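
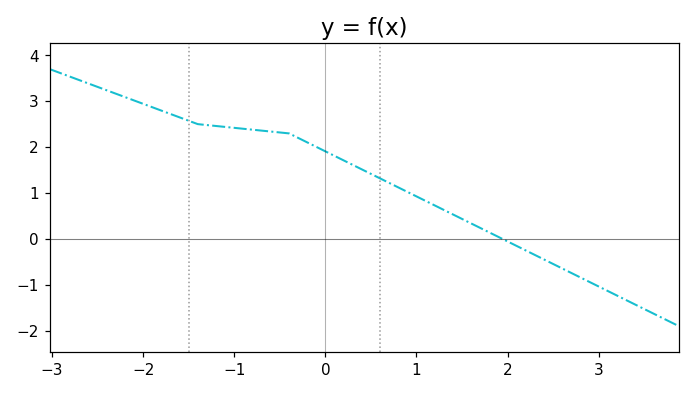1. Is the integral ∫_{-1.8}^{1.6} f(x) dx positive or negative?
positive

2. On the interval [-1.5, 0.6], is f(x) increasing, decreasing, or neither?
decreasing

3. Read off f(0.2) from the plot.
1.71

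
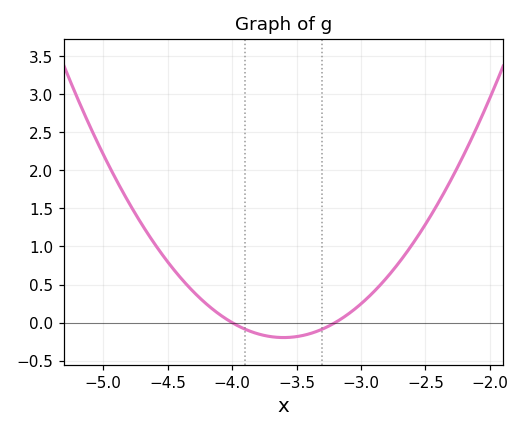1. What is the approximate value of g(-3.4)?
-0.15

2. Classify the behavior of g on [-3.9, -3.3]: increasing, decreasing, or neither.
neither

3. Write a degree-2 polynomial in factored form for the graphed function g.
y = 1.23(x + 4)(x + 3.2)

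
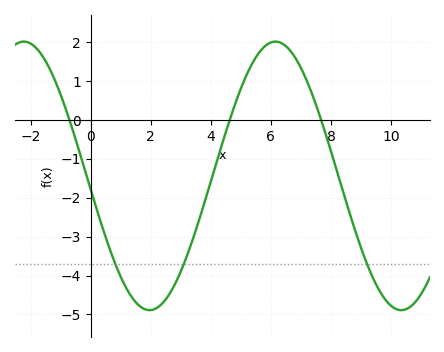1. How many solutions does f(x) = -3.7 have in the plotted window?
3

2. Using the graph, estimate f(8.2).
-1.33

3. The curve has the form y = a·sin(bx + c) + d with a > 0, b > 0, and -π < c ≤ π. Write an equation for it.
y = 3.45sin(0.75x - 3.04) - 1.44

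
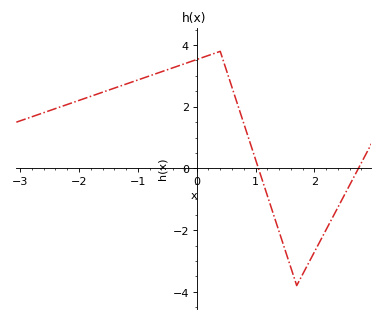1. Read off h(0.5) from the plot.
3.2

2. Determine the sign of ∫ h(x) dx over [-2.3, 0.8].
positive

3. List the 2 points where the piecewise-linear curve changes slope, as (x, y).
(0.4, 3.8); (1.7, -3.8)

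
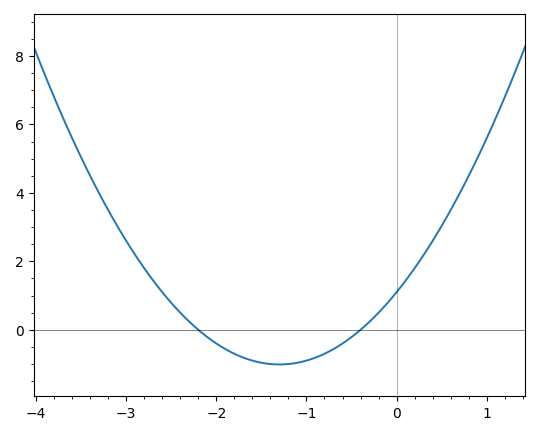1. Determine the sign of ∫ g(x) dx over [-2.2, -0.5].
negative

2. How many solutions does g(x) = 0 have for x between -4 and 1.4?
2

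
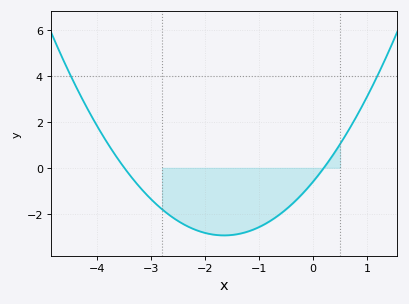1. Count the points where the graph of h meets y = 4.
2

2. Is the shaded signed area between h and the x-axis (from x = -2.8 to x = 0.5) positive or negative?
negative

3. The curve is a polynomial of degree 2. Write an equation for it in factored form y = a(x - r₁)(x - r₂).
y = 0.86(x + 3.5)(x - 0.2)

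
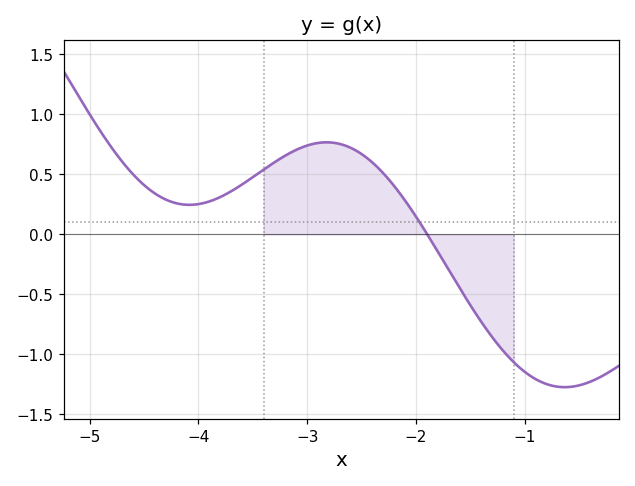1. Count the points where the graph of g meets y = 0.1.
1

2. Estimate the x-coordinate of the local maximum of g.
-2.82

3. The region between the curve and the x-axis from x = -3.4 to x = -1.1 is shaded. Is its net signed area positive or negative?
positive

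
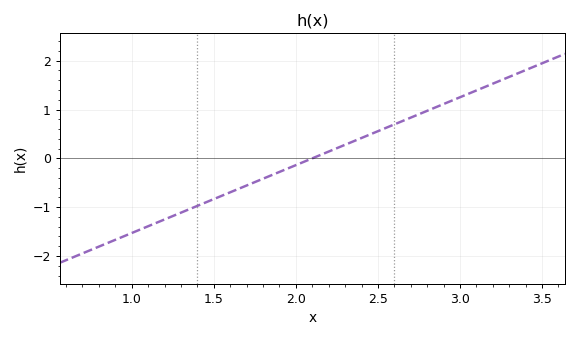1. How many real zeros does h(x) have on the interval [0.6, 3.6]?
1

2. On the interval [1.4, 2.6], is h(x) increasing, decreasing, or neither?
increasing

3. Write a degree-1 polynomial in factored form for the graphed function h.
y = 1.39(x - 2.1)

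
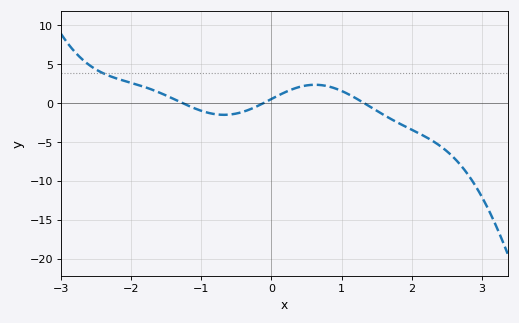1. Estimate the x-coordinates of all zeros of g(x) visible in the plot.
-1.3, -0.1, 1.3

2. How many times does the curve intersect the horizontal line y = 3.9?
1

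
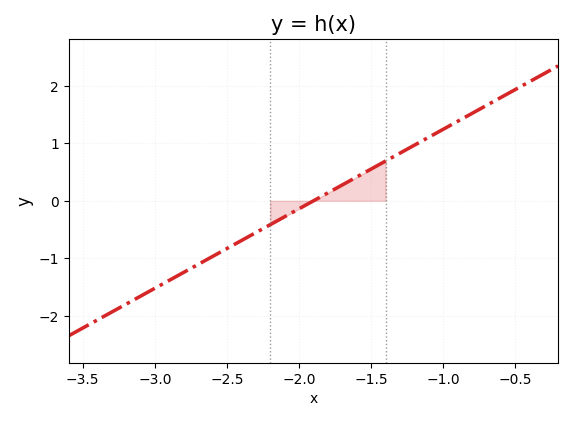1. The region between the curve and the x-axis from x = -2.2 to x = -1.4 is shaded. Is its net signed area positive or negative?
positive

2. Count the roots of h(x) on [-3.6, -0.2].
1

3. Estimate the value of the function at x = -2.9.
-1.38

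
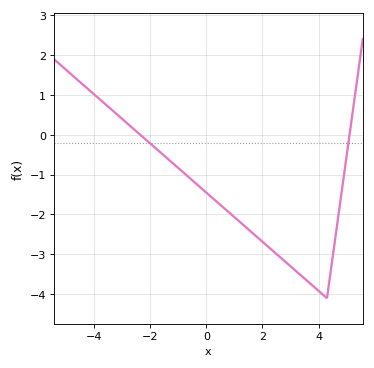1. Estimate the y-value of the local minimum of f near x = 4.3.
-4.1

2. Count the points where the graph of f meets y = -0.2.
2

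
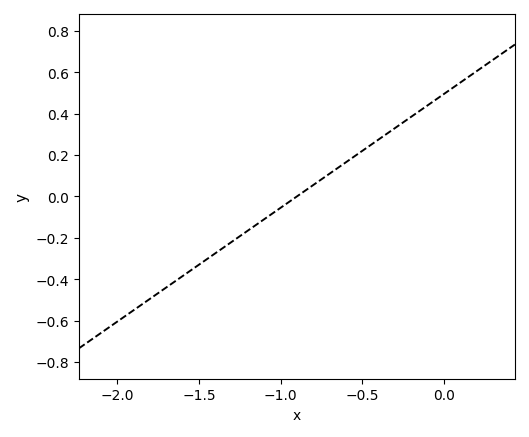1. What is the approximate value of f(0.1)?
0.56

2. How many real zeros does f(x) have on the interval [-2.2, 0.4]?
1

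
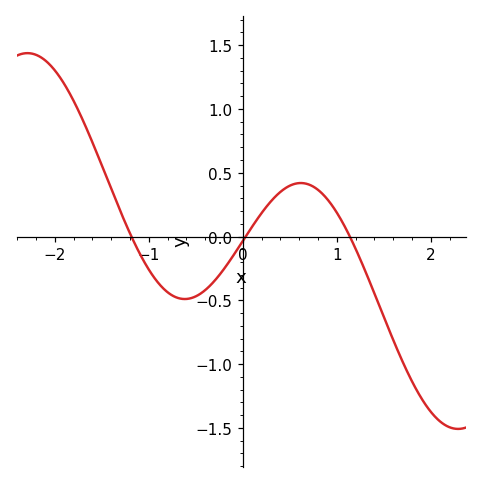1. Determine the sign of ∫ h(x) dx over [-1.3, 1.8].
negative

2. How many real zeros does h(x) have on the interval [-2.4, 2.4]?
3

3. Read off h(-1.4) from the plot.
0.374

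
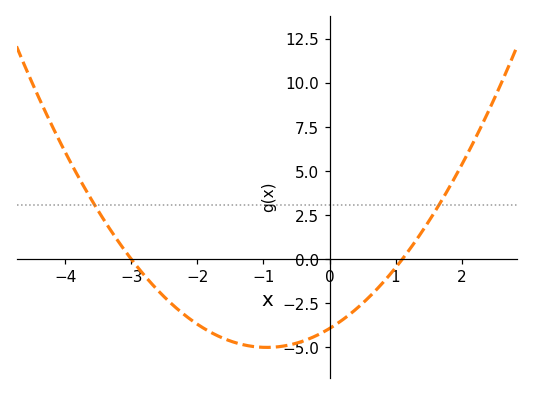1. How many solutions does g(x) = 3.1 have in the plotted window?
2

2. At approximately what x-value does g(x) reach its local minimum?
-1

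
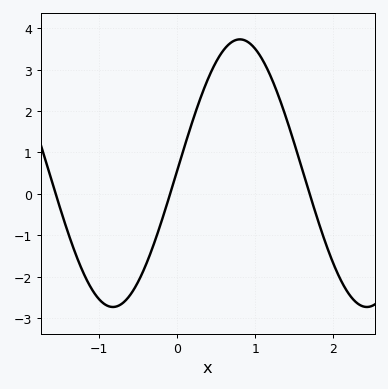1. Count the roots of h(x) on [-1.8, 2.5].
3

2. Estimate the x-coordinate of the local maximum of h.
0.804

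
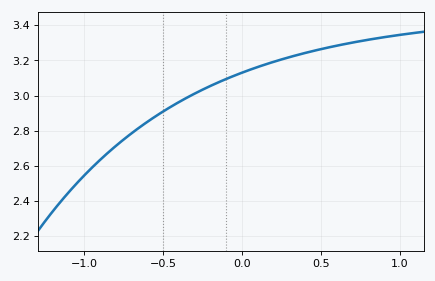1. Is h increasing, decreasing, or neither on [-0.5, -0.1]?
increasing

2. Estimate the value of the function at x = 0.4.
3.24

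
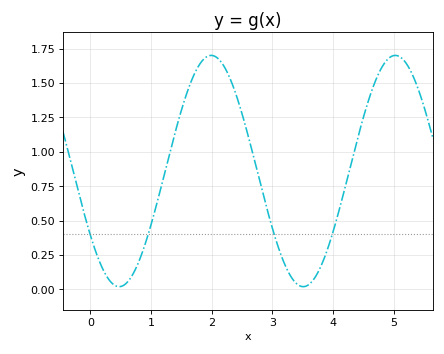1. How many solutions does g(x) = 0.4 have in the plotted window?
4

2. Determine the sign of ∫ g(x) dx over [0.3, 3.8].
positive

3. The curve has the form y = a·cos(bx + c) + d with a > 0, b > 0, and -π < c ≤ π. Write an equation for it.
y = 0.84cos(2.1x + 2.2) + 0.86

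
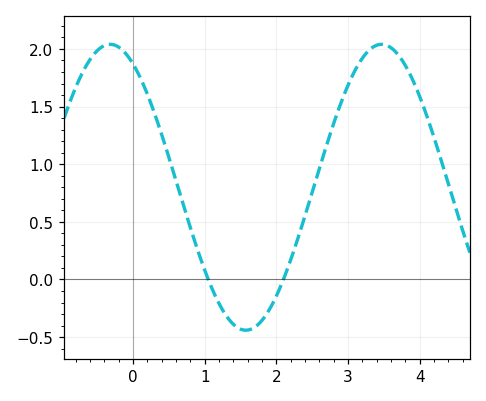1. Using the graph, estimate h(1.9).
-0.25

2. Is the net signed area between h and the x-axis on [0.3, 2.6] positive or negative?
positive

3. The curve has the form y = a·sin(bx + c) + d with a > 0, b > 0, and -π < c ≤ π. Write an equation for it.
y = 1.24sin(1.7x + 2.1) + 0.8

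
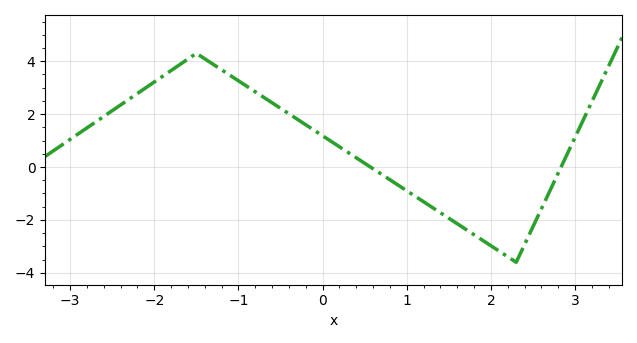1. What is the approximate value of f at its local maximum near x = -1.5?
4.2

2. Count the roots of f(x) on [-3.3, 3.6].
2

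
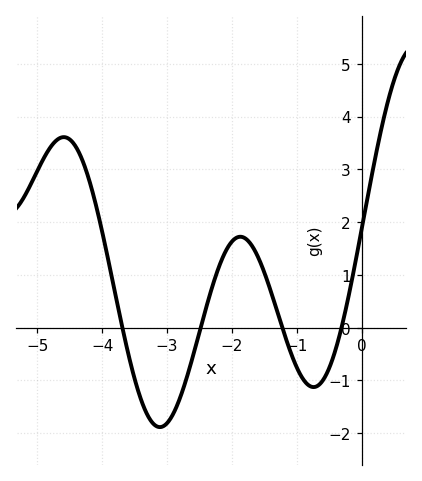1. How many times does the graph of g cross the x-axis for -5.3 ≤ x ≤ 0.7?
4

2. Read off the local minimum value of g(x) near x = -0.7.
-1.1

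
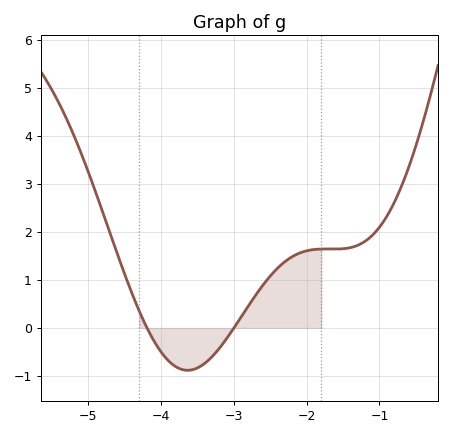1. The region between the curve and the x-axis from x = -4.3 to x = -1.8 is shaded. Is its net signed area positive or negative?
positive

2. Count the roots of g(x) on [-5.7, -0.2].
2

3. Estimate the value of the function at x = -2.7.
0.7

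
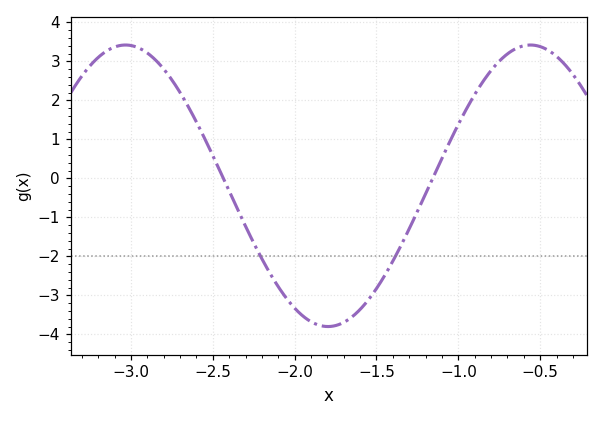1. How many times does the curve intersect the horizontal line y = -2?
2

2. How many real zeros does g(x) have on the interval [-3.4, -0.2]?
2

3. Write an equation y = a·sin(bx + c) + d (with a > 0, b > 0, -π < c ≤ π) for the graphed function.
y = 3.61sin(2.5x + 3) - 0.19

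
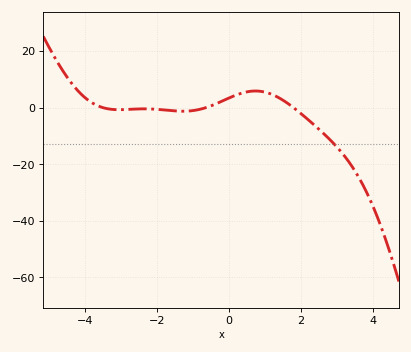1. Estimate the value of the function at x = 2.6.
-8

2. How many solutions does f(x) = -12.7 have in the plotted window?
1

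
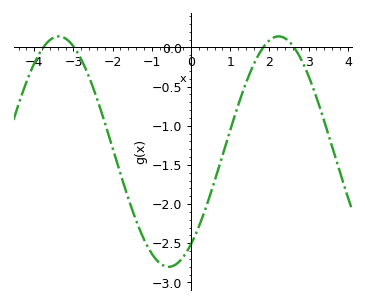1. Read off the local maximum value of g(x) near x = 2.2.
0.15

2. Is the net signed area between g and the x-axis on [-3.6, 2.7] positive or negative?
negative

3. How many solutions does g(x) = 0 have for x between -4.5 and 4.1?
4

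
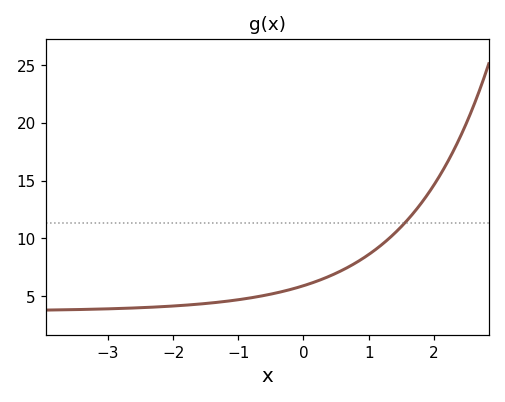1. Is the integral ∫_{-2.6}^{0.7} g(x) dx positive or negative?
positive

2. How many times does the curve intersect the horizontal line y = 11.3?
1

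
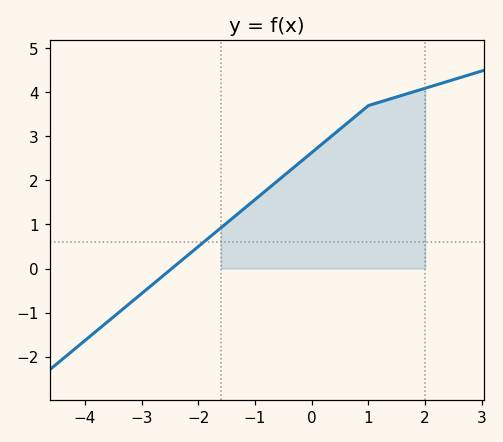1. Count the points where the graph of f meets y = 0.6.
1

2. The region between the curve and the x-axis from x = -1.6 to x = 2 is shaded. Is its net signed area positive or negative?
positive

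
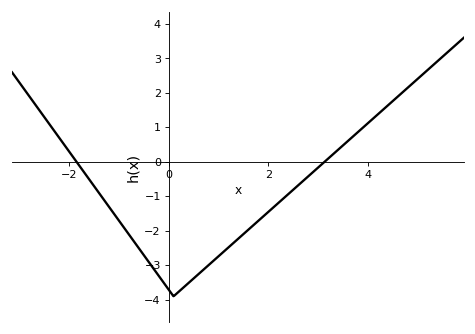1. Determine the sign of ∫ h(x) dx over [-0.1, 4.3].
negative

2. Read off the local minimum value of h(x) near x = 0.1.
-3.9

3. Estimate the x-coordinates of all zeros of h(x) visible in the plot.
-1.8, 3.2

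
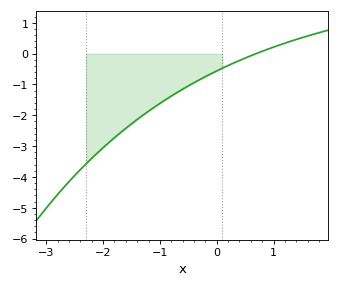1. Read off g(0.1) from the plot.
-0.5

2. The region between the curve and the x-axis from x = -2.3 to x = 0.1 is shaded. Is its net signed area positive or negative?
negative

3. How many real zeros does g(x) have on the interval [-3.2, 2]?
1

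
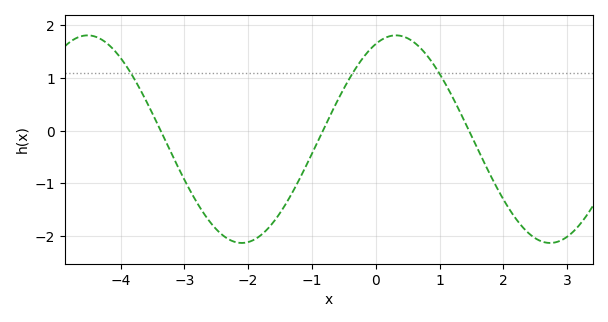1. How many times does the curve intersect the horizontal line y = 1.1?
3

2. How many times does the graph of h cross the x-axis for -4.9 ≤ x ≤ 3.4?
3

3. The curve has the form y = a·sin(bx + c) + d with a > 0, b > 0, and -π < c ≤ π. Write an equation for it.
y = 1.97sin(1.3x + 1.2) - 0.16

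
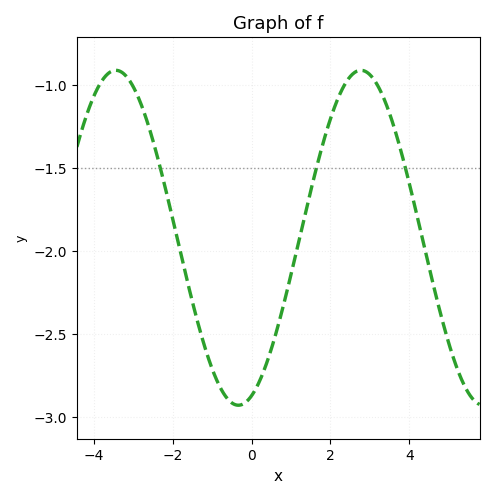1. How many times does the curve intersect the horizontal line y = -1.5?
3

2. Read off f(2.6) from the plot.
-0.925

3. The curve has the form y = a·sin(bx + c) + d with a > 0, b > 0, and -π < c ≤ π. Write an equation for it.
y = 1.01sin(1.01x - 1.23) - 1.92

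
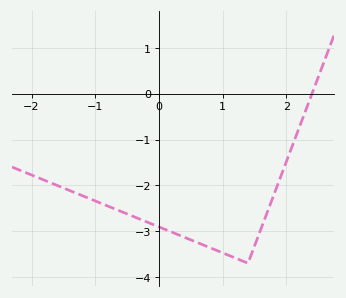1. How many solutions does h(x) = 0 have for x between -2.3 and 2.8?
1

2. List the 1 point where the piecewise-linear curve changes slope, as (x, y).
(1.4, -3.7)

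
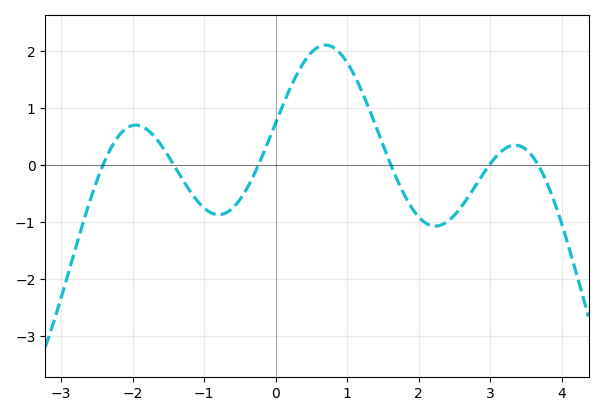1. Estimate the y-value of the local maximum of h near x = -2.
0.701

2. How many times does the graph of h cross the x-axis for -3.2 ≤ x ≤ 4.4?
6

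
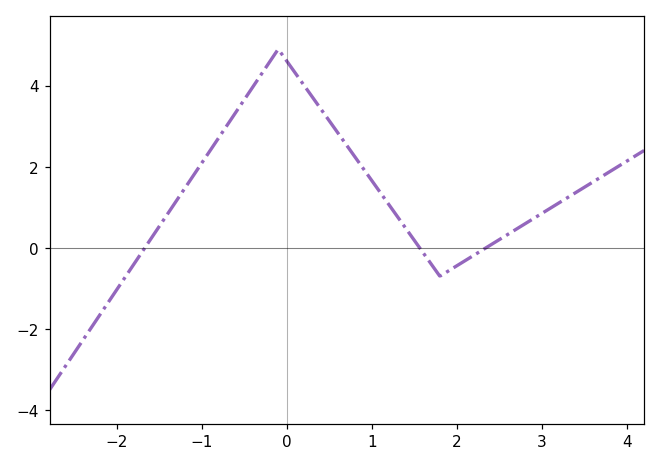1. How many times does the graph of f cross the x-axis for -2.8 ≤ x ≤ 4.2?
3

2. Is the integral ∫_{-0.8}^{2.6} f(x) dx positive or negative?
positive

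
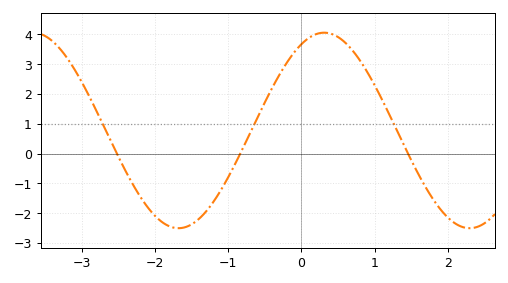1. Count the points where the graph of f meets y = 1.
3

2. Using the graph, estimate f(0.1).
3.88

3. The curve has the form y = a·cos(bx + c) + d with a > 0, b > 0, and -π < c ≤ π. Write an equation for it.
y = 3.28cos(1.58x - 0.492) + 0.78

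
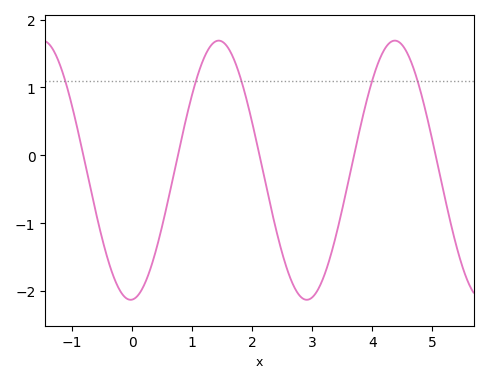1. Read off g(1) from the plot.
0.903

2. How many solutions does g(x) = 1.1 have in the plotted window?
5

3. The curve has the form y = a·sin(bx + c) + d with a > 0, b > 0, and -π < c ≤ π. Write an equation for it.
y = 1.91sin(2.14x - 1.51) - 0.22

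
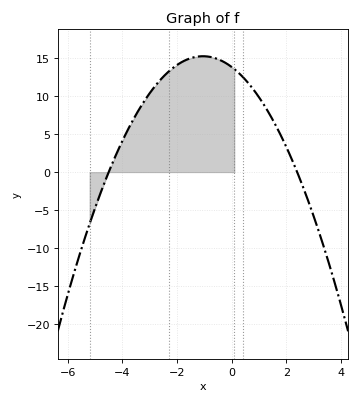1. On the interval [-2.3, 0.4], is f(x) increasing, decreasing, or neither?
neither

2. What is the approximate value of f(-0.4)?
14.7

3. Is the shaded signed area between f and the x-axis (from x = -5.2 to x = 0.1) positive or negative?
positive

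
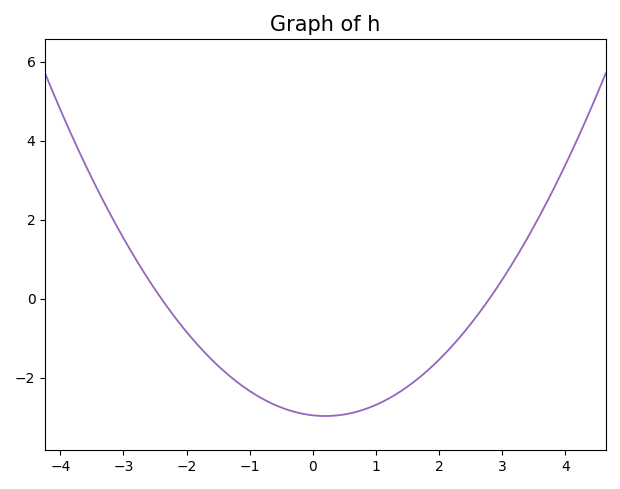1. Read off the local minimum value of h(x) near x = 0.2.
-2.97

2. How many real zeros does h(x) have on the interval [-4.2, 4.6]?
2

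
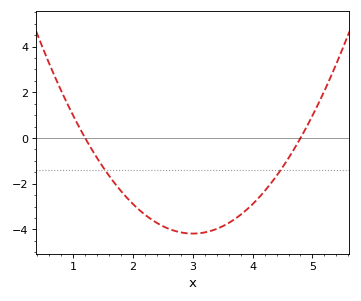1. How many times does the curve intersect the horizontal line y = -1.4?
2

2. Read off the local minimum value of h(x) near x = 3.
-4.2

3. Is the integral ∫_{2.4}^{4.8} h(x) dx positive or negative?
negative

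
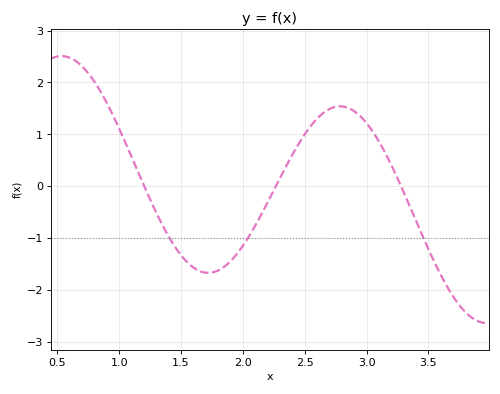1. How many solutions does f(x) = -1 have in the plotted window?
3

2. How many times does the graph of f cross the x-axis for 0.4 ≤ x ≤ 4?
3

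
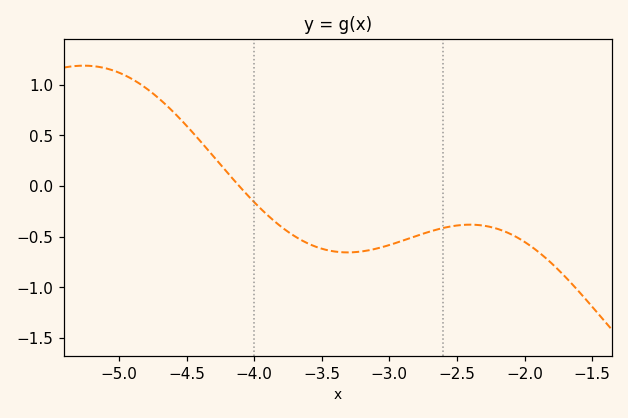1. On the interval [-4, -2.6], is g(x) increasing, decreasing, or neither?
neither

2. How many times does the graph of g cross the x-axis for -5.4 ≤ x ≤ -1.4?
1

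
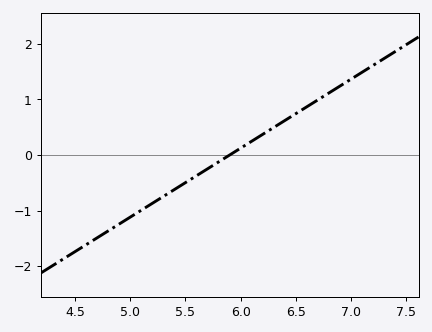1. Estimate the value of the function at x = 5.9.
0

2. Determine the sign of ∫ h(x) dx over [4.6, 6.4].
negative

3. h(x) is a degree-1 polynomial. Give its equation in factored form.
y = 1.24(x - 5.9)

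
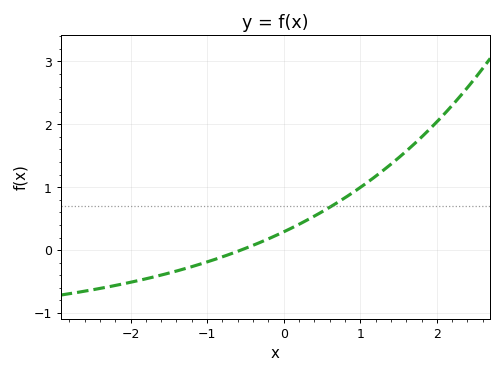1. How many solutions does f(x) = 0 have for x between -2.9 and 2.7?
1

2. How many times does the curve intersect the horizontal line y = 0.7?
1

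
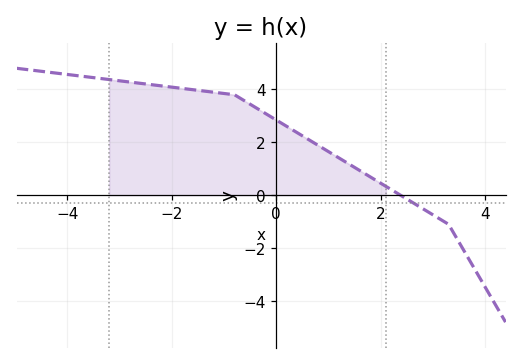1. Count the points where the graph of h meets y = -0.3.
1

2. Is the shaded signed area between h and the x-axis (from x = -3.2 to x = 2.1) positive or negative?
positive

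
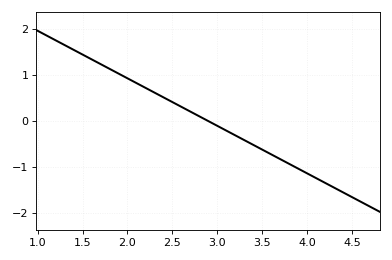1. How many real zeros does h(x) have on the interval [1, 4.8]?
1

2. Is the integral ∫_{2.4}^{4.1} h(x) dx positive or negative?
negative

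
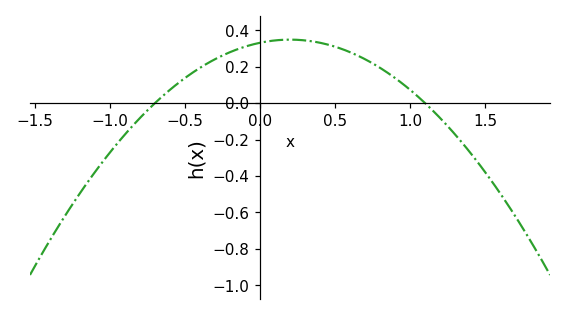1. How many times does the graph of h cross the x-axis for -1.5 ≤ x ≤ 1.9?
2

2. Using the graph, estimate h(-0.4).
0.2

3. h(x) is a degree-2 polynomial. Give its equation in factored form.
y = -0.43(x + 0.7)(x - 1.1)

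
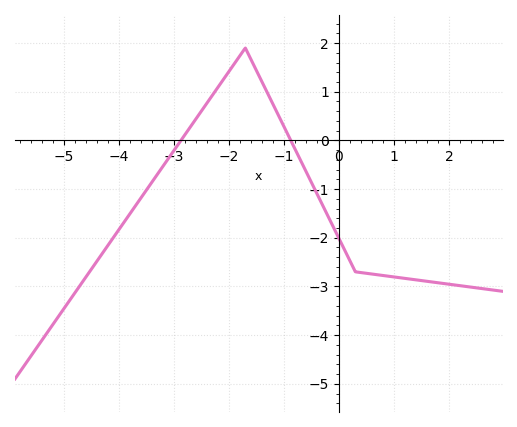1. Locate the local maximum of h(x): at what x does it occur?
-1.7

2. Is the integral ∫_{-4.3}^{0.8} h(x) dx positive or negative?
negative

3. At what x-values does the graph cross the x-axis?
-2.87, -0.874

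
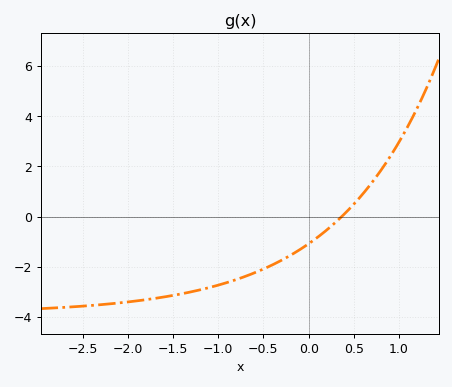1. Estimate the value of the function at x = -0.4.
-2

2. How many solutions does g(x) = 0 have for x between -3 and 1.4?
1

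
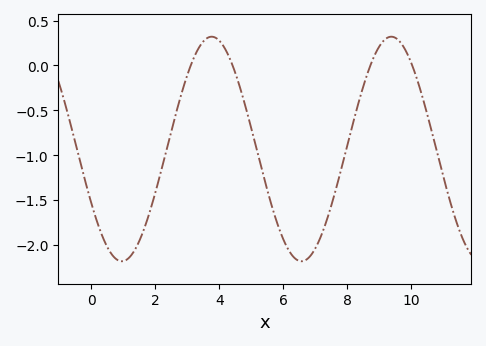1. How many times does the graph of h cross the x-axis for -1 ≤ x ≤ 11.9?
4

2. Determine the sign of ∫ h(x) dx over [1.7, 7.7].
negative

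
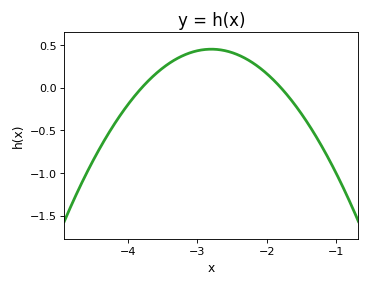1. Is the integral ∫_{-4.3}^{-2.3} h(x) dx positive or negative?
positive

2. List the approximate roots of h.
-3.8, -1.8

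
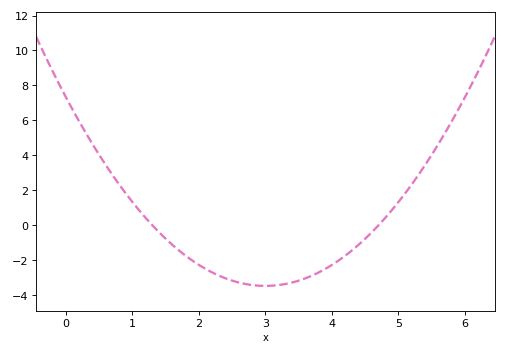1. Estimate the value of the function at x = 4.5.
-0.8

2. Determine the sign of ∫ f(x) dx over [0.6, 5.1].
negative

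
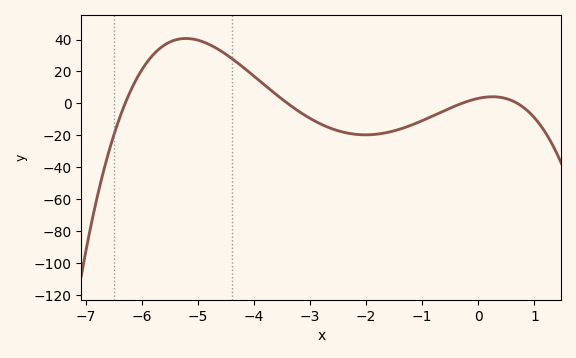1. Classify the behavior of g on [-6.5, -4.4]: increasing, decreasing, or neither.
neither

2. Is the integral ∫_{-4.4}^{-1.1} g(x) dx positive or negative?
negative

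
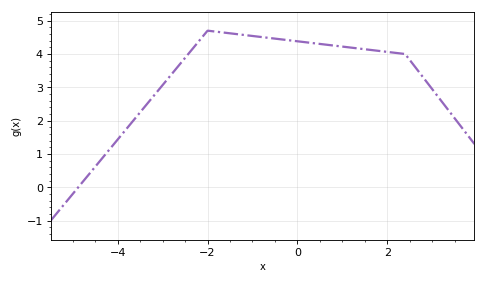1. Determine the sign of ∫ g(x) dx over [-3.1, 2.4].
positive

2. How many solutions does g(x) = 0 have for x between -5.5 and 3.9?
1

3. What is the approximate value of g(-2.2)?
4.37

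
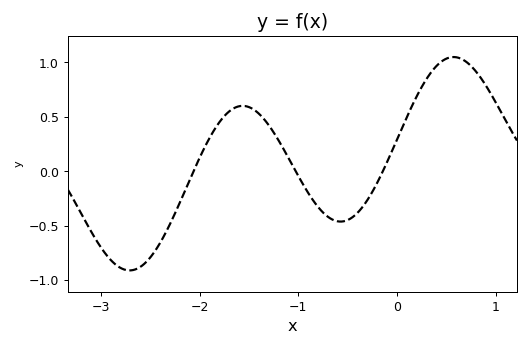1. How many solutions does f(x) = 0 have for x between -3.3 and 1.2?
3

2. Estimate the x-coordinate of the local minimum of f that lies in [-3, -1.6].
-2.71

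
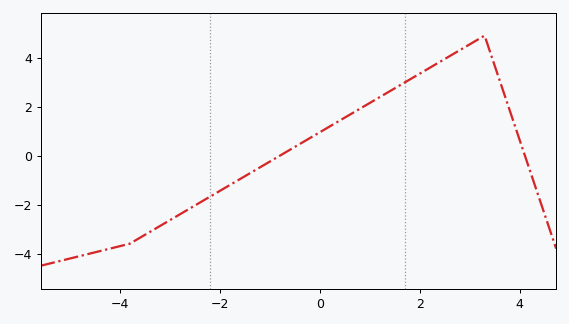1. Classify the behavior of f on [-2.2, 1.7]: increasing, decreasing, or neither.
increasing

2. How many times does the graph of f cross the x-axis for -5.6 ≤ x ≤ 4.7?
2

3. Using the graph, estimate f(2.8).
4.4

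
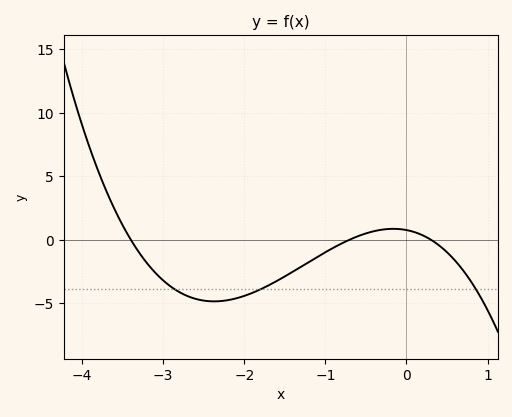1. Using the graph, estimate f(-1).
-1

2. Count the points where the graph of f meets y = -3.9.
3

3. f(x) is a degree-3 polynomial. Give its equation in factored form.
y = -1.06(x + 3.4)(x + 0.7)(x - 0.3)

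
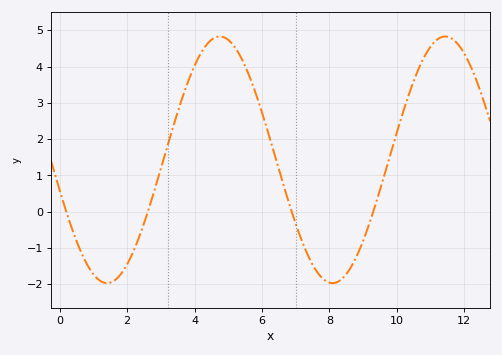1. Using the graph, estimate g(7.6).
-1.62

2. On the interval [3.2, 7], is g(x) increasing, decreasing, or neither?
neither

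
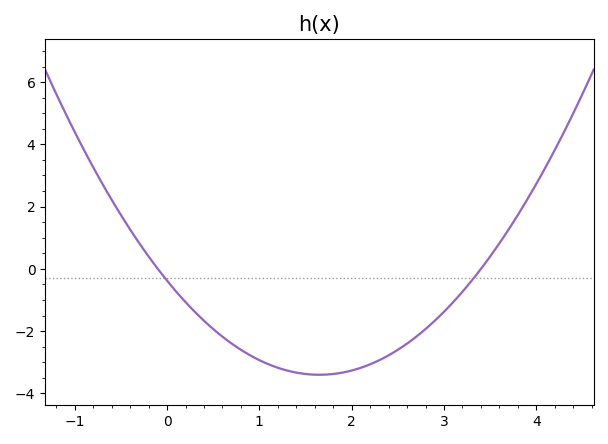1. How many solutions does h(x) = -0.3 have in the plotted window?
2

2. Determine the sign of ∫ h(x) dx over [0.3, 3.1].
negative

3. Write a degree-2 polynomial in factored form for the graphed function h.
y = 1.11(x + 0.1)(x - 3.4)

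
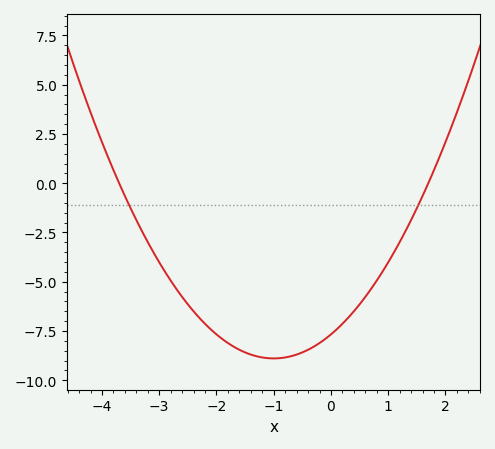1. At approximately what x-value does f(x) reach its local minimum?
-1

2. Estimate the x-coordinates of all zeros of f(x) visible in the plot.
-3.7, 1.7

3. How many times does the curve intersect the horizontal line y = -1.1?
2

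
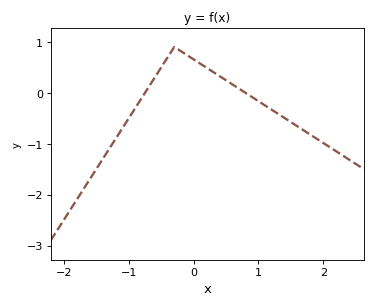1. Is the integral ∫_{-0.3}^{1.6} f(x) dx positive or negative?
positive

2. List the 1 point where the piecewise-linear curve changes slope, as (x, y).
(-0.3, 0.9)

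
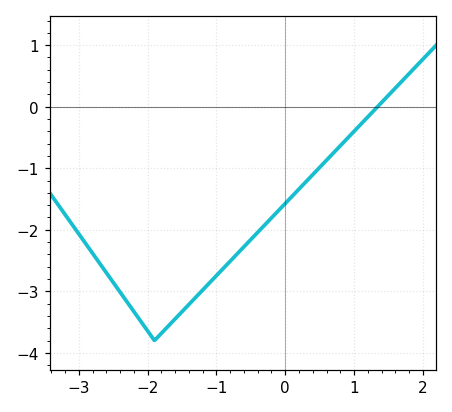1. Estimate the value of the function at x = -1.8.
-3.68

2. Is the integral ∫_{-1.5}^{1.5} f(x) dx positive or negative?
negative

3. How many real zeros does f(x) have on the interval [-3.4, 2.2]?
1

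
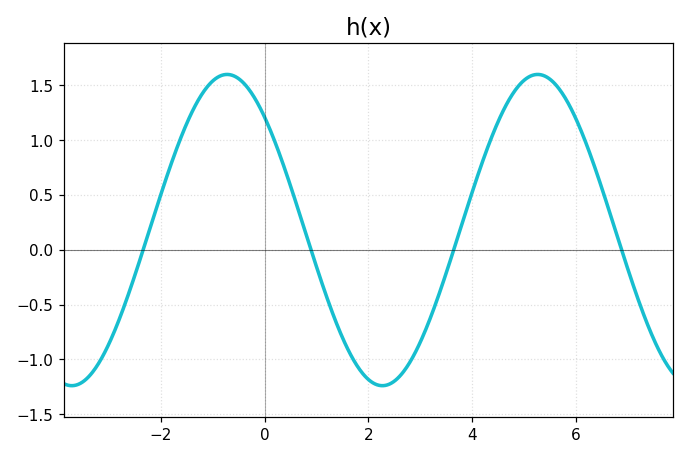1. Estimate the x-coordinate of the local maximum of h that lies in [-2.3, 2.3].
-0.721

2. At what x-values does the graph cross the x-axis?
-2.34, 0.893, 3.64, 6.88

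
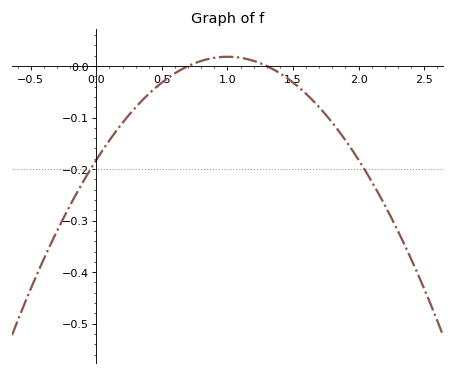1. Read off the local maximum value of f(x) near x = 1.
0.018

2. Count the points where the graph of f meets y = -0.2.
2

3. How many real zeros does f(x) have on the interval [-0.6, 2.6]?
2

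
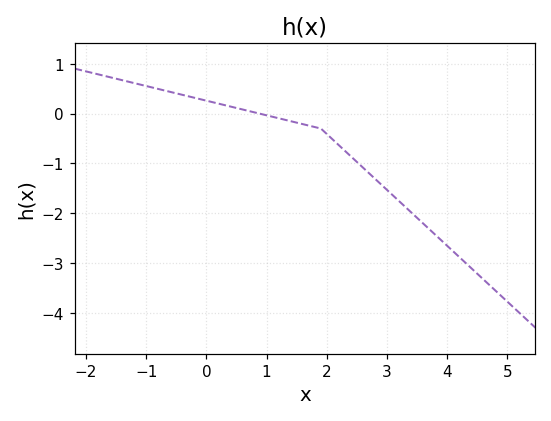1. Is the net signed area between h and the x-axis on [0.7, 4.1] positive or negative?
negative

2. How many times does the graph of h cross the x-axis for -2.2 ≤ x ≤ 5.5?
1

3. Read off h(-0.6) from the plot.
0.4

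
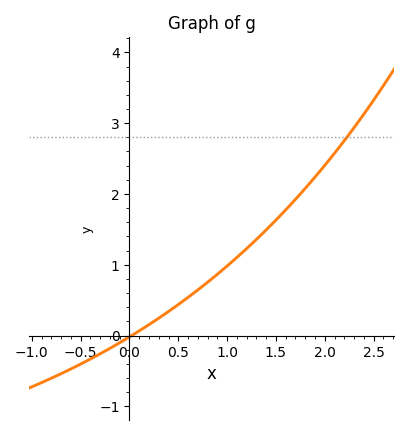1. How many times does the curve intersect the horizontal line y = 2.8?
1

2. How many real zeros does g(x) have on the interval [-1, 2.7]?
1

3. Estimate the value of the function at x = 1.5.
1.63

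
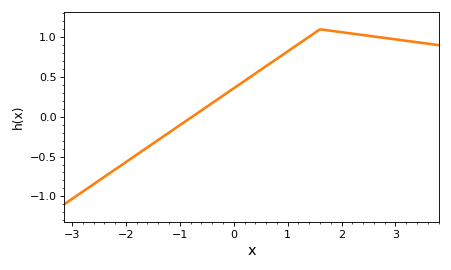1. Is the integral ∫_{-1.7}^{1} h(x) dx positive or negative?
positive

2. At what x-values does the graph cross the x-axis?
-0.8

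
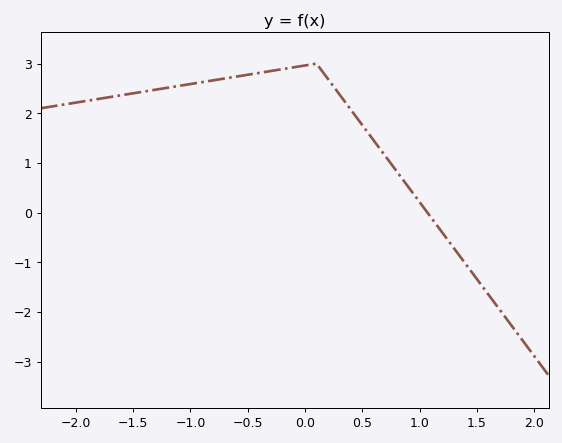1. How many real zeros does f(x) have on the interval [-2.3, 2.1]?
1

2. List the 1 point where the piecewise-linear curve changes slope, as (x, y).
(0.1, 3)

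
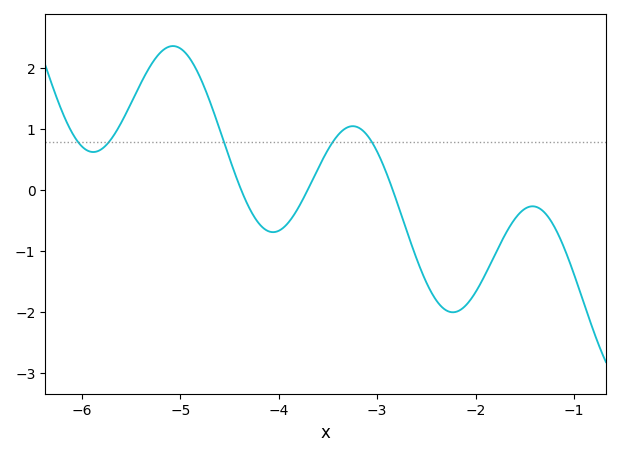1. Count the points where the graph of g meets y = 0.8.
5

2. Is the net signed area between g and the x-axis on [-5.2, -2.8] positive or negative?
positive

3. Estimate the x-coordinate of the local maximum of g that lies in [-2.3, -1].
-1.4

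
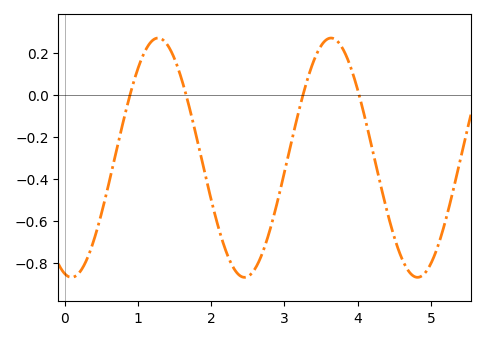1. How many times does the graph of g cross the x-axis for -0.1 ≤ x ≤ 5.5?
4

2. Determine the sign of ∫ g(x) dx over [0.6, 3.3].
negative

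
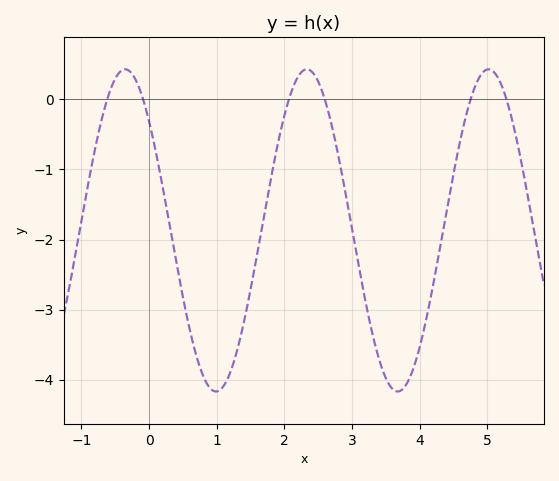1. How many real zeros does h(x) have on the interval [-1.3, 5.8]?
6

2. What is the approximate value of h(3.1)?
-2.4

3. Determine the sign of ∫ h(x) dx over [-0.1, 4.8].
negative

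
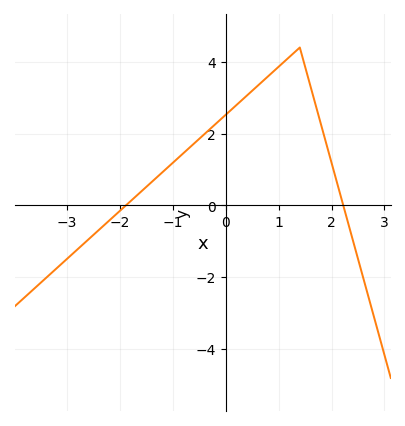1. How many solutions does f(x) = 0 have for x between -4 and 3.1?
2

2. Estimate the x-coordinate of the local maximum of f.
1.4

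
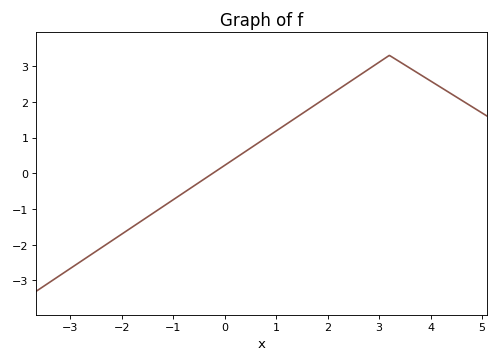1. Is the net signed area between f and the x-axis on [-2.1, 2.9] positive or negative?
positive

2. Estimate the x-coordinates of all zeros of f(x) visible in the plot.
-0.229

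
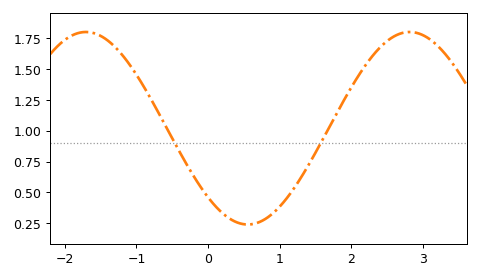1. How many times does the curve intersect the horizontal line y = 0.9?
2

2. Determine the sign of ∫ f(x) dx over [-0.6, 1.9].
positive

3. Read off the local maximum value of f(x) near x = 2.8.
1.8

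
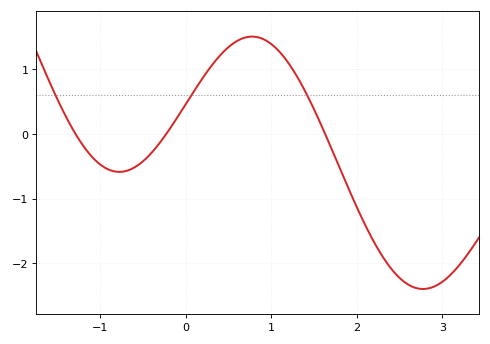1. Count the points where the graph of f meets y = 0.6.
3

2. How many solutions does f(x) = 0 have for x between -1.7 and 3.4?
3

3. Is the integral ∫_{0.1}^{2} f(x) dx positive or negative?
positive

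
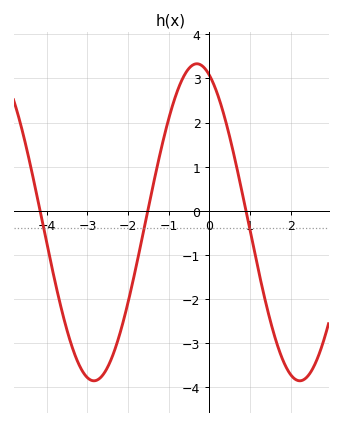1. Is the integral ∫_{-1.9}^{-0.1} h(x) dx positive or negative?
positive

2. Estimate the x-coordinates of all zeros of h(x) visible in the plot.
-4.17, -1.51, 0.902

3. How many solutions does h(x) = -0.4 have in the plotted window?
3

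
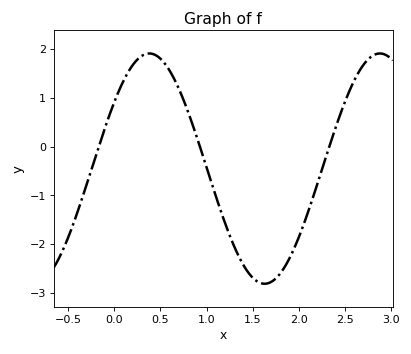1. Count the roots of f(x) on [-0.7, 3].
3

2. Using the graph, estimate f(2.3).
-0.191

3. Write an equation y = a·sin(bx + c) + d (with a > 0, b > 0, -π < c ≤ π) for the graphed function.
y = 2.36sin(2.51x + 0.62) - 0.45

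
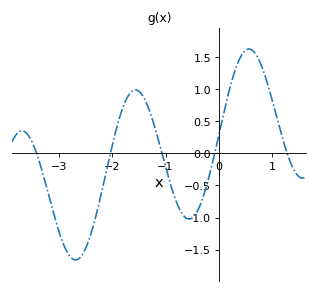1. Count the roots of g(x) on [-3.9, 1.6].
5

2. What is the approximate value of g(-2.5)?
-1.5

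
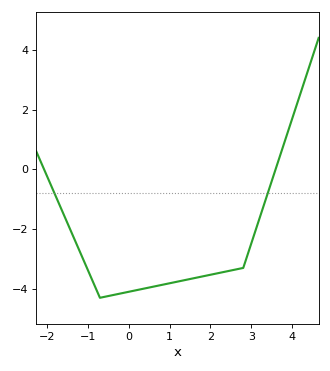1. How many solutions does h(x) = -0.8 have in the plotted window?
2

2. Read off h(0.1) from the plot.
-4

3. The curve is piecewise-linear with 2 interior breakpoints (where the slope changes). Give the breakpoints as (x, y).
(-0.7, -4.3); (2.8, -3.3)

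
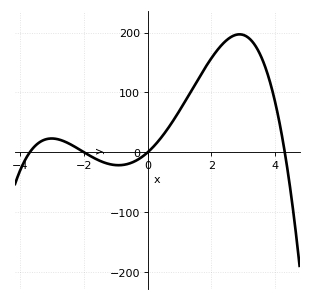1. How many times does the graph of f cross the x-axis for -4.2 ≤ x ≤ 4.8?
4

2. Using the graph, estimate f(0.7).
40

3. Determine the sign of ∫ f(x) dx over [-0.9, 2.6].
positive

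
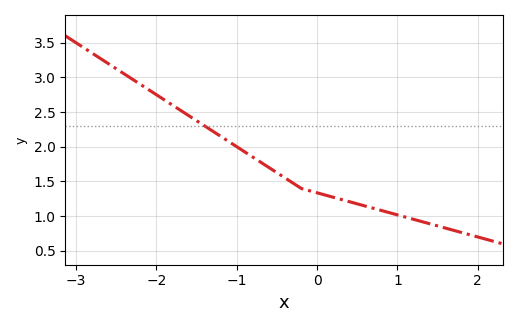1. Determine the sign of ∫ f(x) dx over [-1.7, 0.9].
positive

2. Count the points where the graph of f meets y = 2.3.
1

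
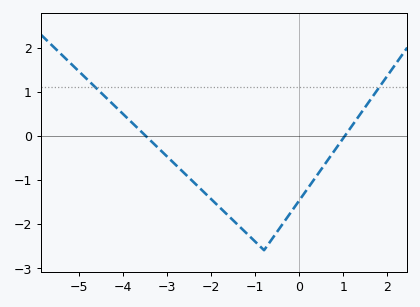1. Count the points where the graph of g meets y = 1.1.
2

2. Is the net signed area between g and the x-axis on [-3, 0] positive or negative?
negative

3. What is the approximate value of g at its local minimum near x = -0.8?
-2.6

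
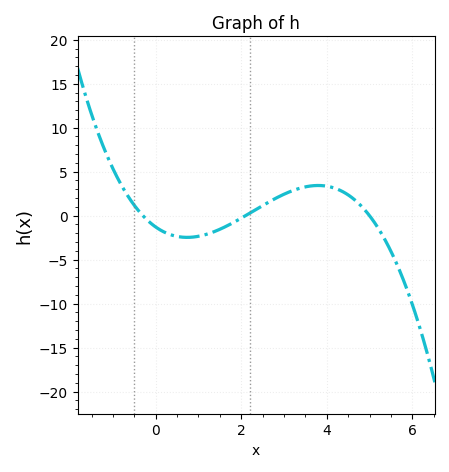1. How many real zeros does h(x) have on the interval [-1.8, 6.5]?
3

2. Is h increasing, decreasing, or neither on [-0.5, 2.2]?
neither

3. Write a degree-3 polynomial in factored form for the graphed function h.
y = -0.41(x + 0.3)(x - 2.1)(x - 5)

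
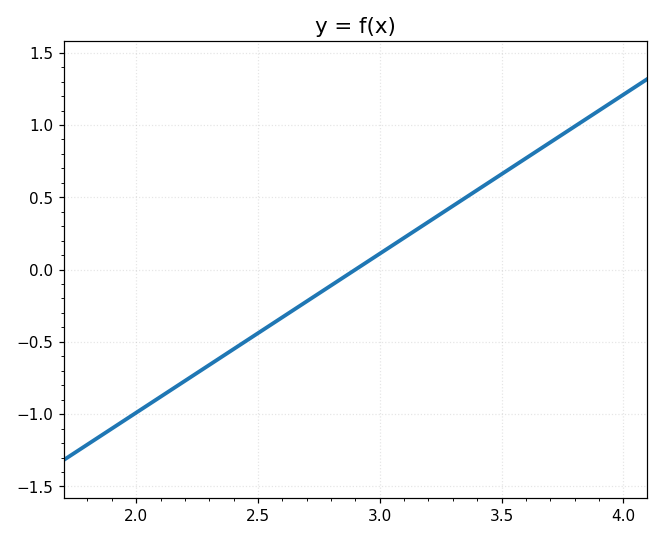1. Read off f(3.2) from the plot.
0.35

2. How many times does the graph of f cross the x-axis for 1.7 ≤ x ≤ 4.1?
1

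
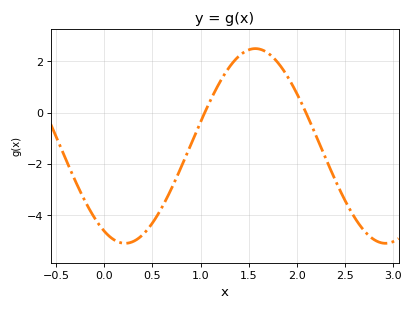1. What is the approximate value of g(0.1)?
-4.96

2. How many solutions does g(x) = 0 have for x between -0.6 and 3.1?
2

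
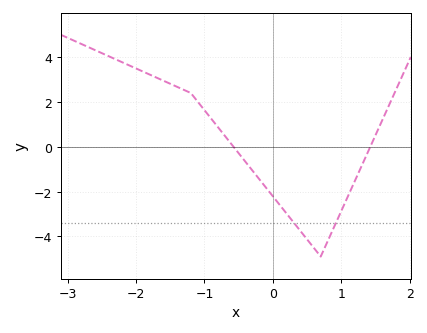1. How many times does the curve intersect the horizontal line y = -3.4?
2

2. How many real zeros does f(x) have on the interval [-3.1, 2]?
2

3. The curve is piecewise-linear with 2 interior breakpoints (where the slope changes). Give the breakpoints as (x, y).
(-1.2, 2.4); (0.7, -4.9)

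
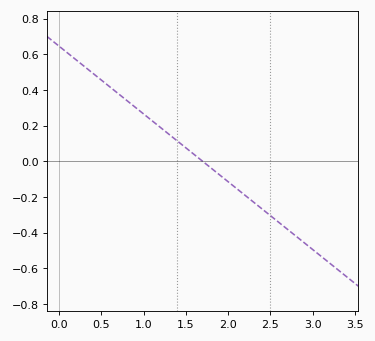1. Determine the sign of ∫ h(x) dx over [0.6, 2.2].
positive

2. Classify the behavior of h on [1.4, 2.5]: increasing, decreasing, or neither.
decreasing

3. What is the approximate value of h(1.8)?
-0.04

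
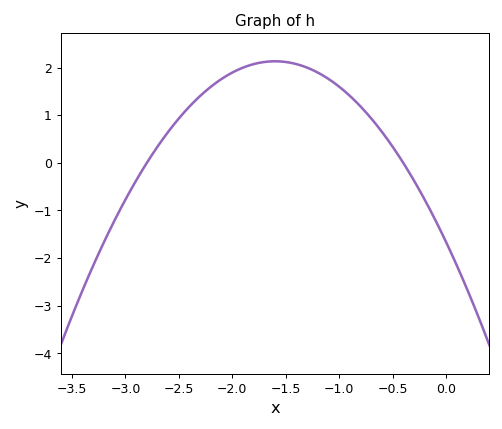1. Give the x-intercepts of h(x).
-2.8, -0.4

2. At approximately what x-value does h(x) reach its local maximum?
-1.6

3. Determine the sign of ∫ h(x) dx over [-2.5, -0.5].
positive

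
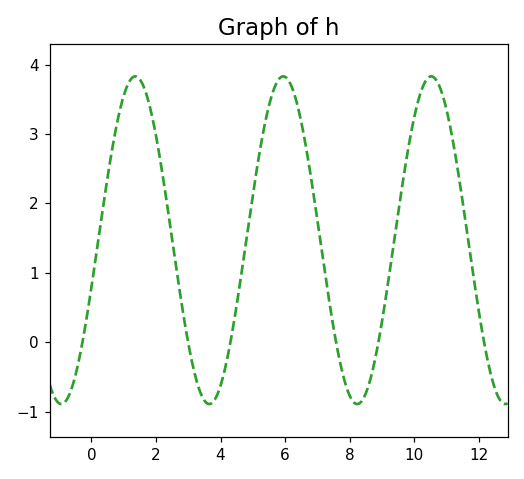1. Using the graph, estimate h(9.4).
1.52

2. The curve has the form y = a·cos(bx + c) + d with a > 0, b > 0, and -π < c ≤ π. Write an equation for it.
y = 2.36cos(1.37x - 1.86) + 1.47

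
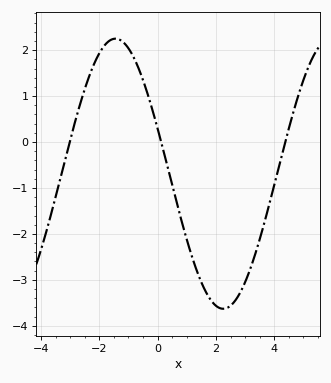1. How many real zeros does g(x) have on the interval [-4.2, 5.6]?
3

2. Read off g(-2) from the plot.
1.9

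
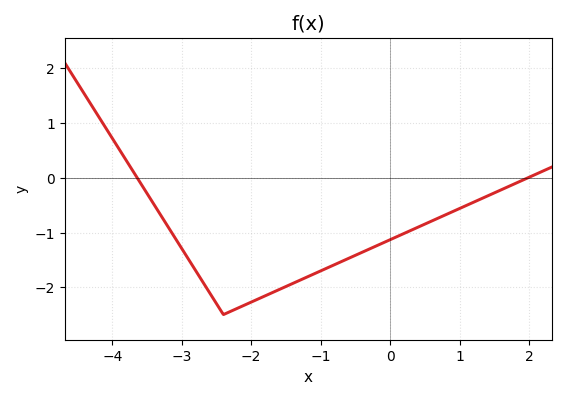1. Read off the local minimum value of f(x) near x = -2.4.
-2.5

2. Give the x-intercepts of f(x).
-3.6, 2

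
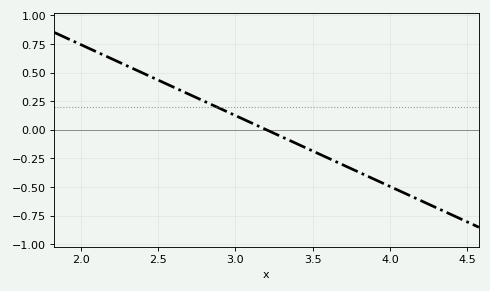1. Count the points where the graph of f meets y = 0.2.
1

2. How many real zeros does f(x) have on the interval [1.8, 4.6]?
1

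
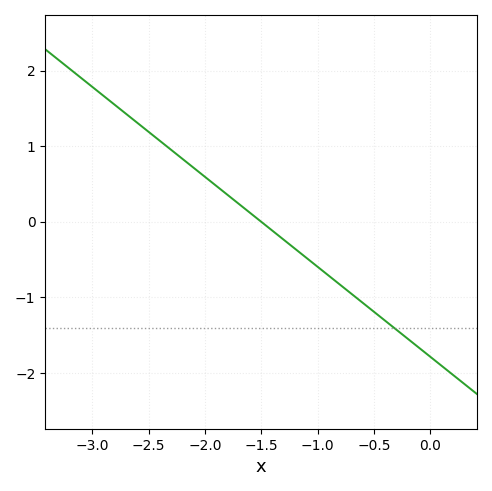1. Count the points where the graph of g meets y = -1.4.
1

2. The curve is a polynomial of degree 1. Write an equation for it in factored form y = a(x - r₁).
y = -1.19(x + 1.5)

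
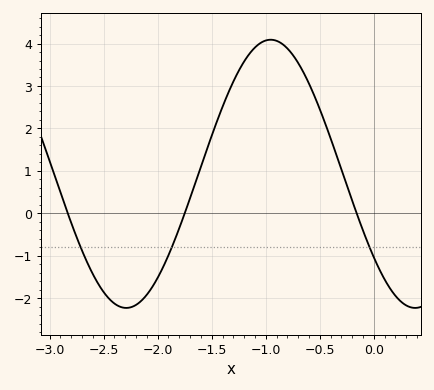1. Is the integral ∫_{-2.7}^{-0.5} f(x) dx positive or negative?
positive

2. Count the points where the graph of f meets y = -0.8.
3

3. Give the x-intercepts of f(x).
-2.85, -1.75, -0.15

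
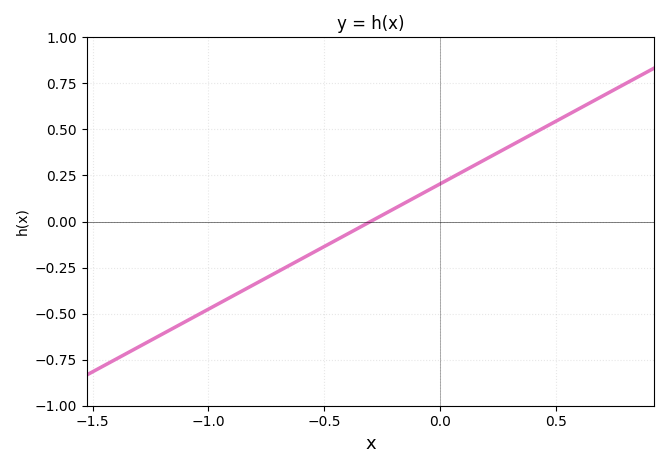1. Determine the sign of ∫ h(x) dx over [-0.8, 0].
negative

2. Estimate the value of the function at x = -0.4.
-0.06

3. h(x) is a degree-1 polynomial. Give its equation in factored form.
y = 0.68(x + 0.3)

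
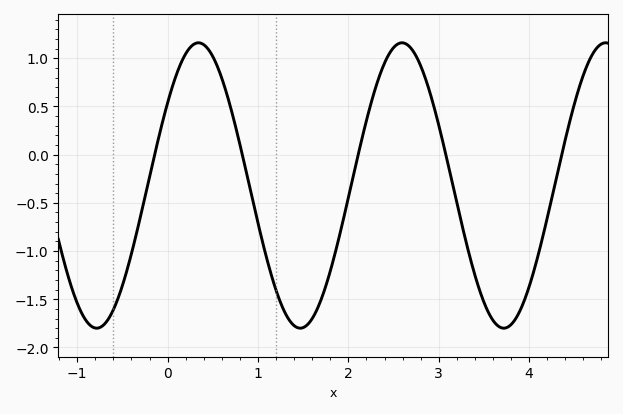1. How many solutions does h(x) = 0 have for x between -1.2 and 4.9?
5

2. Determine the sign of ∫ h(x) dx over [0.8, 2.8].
negative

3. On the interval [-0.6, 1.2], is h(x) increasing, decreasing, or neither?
neither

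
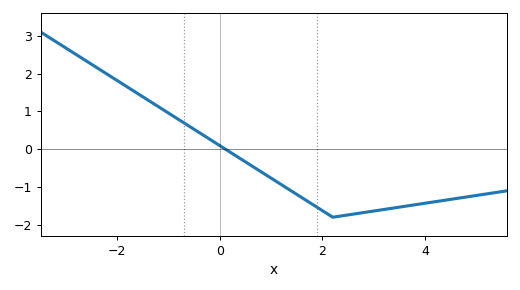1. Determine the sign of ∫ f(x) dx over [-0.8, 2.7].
negative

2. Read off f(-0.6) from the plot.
0.6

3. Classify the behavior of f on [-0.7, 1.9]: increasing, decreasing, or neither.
decreasing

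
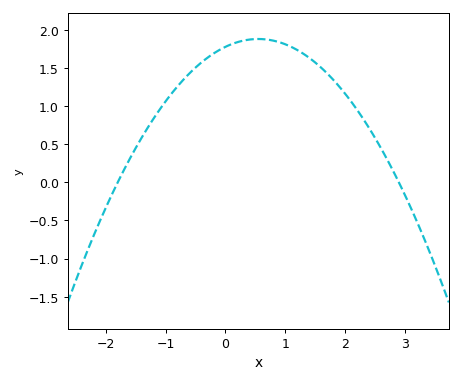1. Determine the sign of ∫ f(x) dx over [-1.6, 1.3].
positive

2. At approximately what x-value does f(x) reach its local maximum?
0.55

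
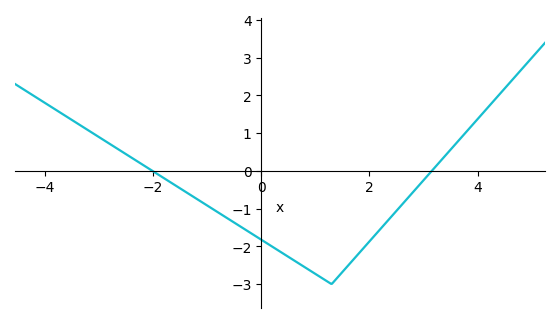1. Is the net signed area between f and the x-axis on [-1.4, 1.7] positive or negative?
negative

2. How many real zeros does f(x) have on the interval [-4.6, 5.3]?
2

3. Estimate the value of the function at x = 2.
-1.9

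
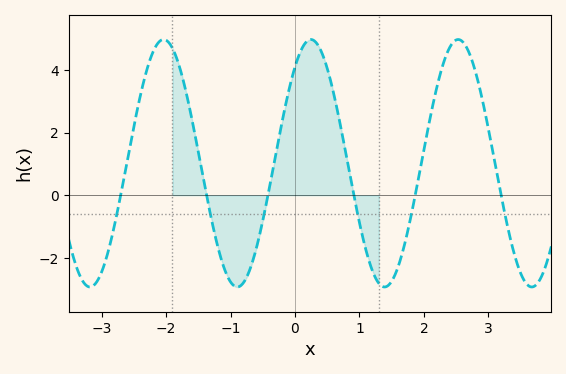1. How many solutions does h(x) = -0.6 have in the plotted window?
6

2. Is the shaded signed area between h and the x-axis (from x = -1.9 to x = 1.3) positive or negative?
positive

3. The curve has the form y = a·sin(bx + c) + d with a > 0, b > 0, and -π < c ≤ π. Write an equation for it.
y = 3.95sin(2.8x + 0.89) + 1.02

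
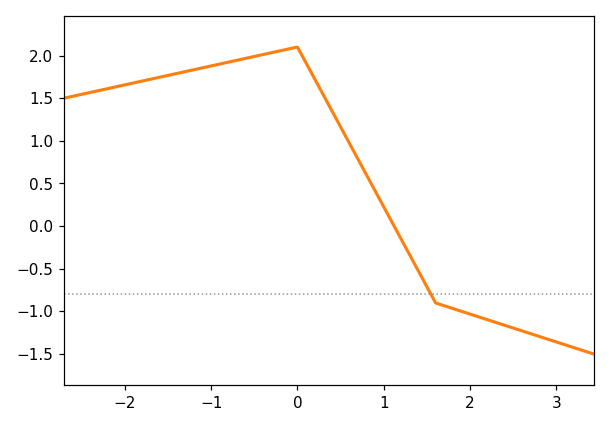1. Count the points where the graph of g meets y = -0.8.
1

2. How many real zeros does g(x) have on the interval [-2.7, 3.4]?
1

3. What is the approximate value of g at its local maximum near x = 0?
2.1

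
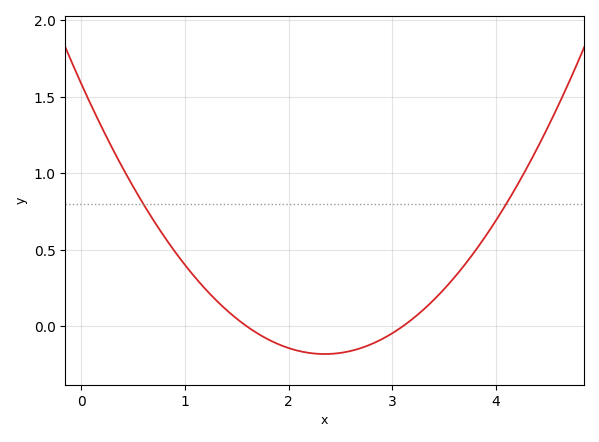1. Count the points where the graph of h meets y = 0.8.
2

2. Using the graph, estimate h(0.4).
1.05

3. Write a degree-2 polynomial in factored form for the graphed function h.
y = 0.32(x - 1.6)(x - 3.1)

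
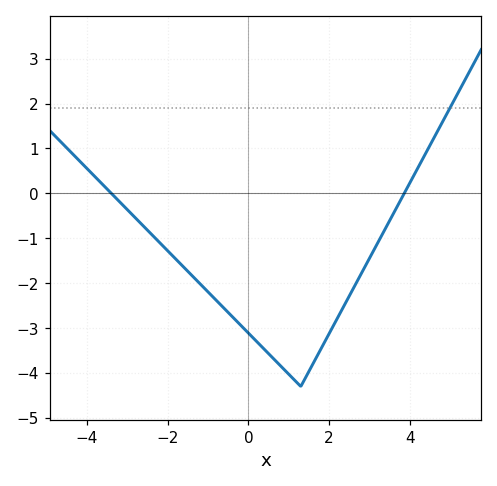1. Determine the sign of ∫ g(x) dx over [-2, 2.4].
negative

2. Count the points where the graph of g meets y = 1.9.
1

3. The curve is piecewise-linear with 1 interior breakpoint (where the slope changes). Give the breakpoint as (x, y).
(1.3, -4.3)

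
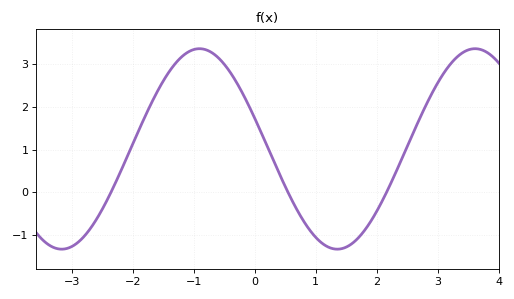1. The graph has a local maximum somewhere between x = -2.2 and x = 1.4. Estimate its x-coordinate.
-1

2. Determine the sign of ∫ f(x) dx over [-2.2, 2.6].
positive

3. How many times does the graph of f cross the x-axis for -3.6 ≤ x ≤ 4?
3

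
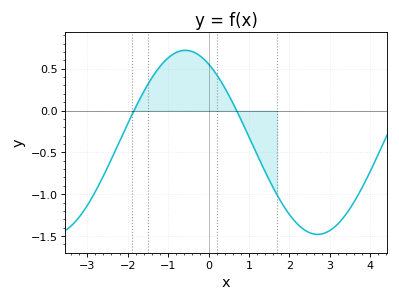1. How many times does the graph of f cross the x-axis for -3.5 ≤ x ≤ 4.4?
2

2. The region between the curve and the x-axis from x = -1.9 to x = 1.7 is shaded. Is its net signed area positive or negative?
positive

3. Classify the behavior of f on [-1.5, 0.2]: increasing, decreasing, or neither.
neither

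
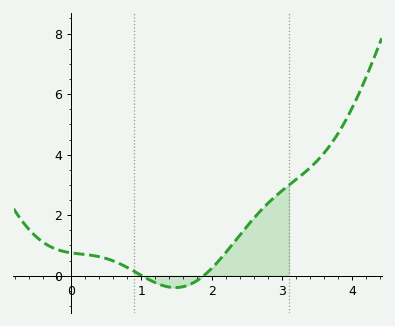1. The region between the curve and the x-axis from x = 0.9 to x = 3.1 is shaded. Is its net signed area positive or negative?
positive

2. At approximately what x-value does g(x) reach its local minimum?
1.5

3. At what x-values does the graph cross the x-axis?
1, 1.9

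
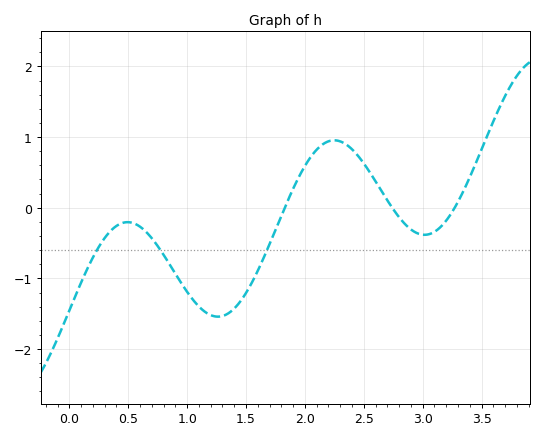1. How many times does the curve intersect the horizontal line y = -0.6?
3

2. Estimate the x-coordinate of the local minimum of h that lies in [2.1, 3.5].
3.02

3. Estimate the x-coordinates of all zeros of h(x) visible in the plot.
1.83, 2.74, 3.27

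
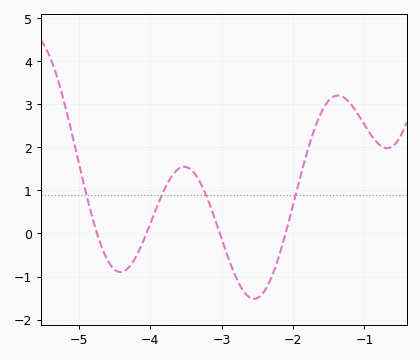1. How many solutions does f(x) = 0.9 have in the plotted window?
4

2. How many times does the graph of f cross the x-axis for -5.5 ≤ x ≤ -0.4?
4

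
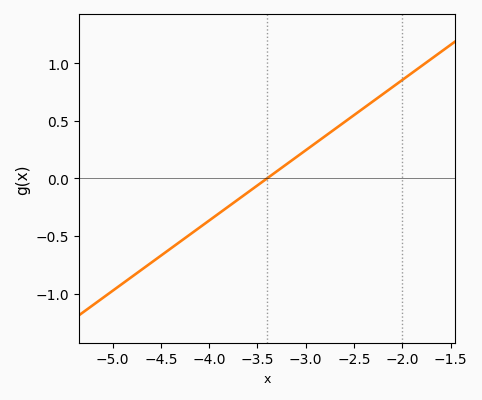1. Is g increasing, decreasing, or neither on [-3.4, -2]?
increasing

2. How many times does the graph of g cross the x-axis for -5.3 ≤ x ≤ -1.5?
1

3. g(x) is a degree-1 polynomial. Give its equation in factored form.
y = 0.61(x + 3.4)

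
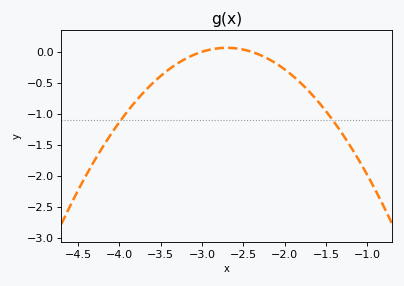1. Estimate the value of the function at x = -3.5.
-0.4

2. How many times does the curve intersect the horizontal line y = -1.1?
2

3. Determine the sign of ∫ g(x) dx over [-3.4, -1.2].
negative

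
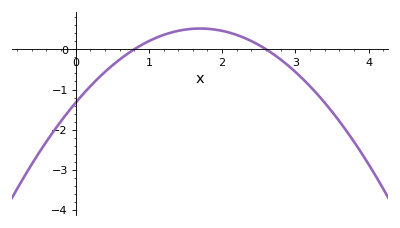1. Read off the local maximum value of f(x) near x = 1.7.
0.5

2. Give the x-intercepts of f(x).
0.8, 2.6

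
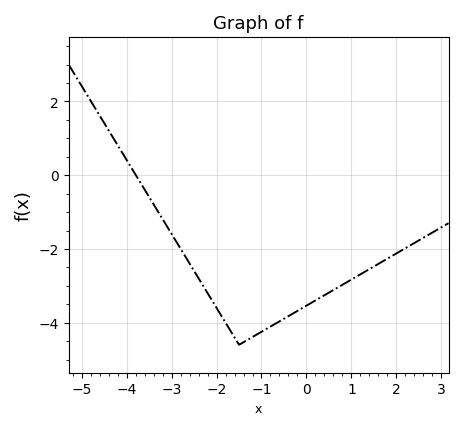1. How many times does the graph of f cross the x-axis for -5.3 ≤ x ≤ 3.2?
1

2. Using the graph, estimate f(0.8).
-3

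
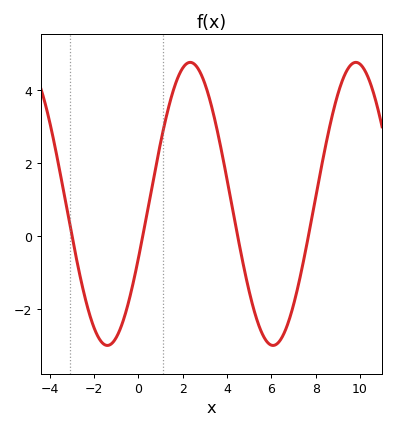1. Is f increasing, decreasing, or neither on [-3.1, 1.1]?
neither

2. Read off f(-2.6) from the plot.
-1.21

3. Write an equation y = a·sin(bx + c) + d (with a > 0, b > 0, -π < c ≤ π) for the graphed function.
y = 3.88sin(0.84x - 0.392) + 0.87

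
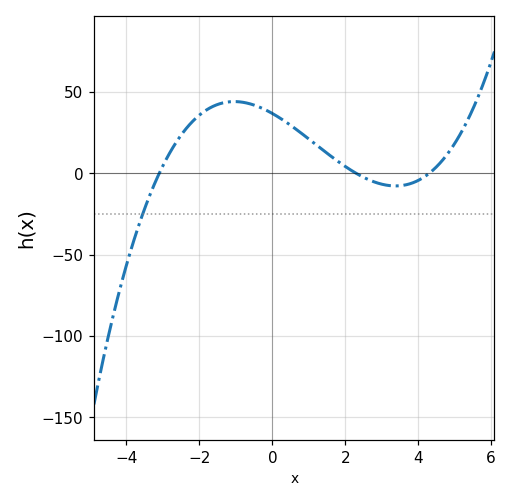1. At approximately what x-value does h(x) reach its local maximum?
-1.04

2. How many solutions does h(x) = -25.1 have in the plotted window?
1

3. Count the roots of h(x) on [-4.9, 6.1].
3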